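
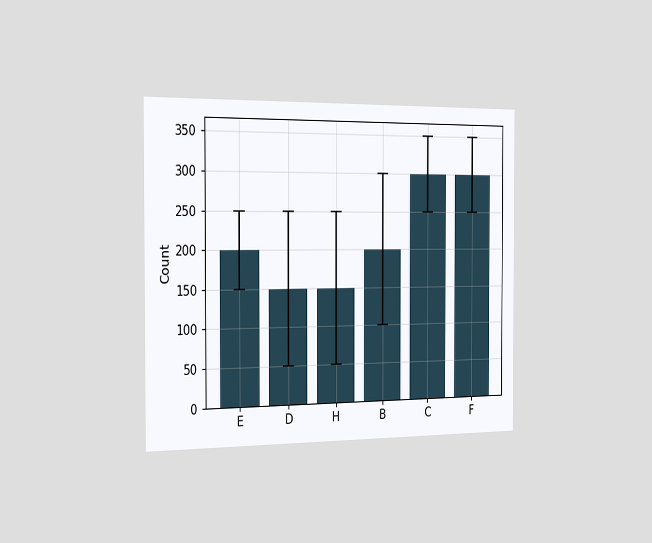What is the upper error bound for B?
The chart is viewed slightly from the left. The B bar's upper whisker reaches 300.

300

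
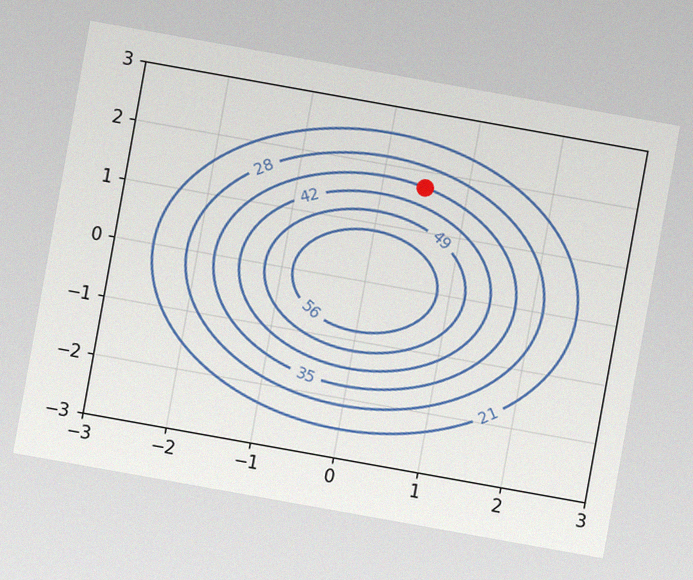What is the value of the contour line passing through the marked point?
35

The chart is tilted about 10° clockwise, with some photo noise. The marked point sits on the contour labelled 35.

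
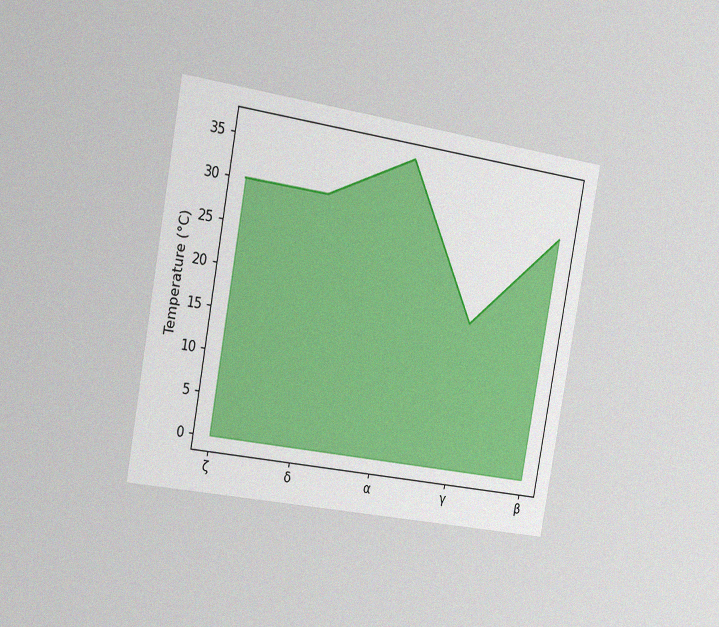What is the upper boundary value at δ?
The chart is tilted about 10° clockwise and viewed slightly from the left, with some photo noise. At δ the upper boundary is at 30°C.

30°C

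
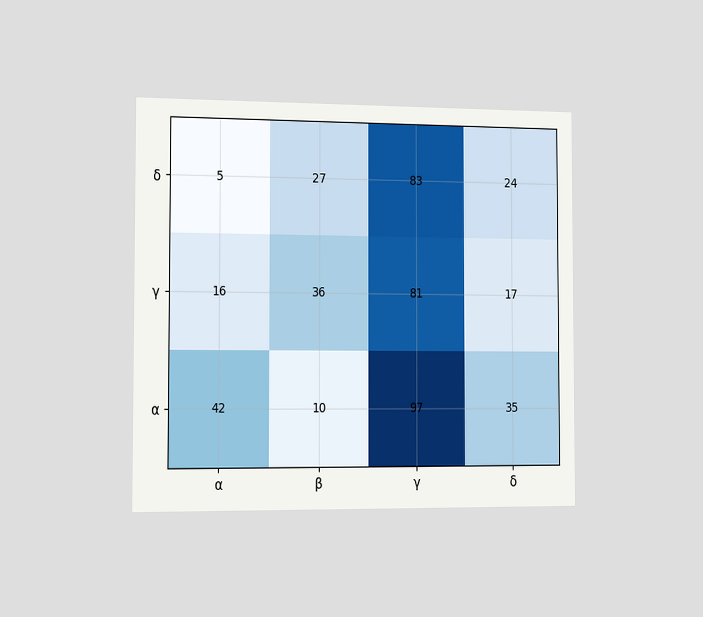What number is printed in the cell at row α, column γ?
The chart is viewed slightly from the left. The (α, γ) cell reads 97.

97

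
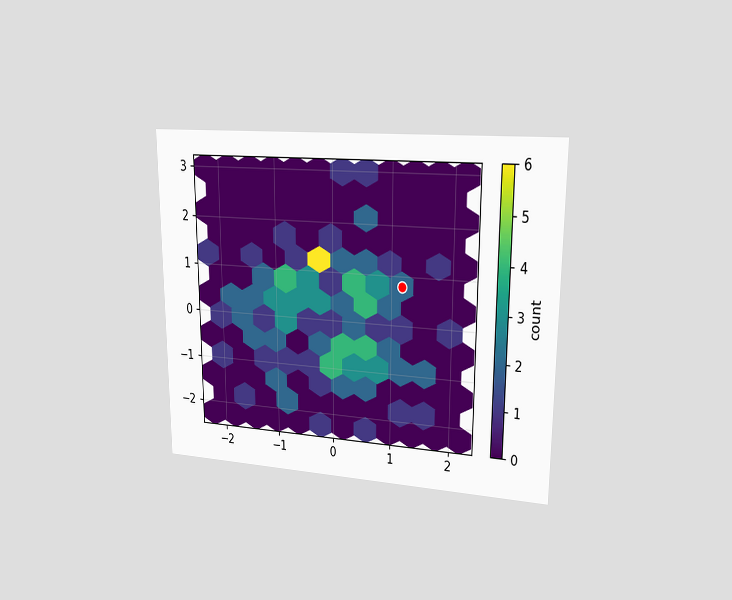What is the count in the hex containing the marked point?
2

The chart is viewed at a slight angle. The marked hex reads 2 on the colorbar.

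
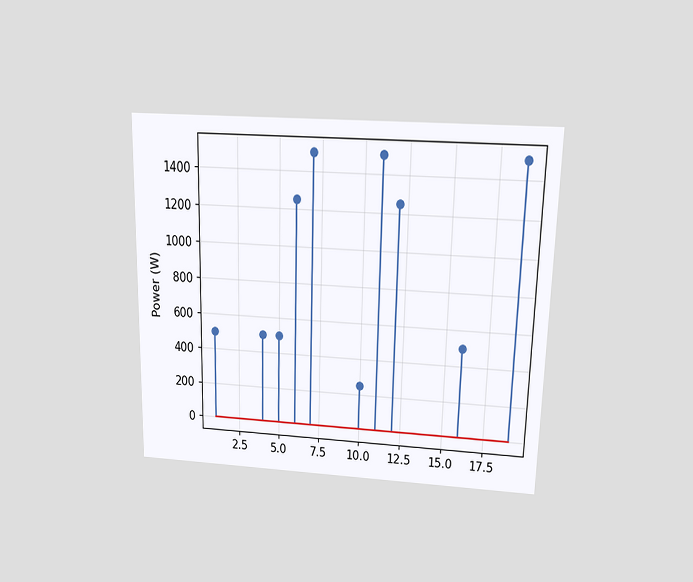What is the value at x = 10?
250W

The chart is viewed slightly from above. The stem at x=10 reaches 250W.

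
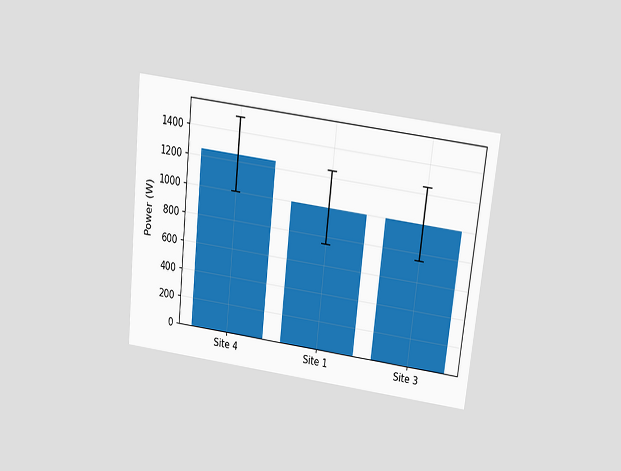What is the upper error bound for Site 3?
The chart is tilted about 6° clockwise and viewed slightly from above. The Site 3 bar's upper whisker reaches 1250W.

1250W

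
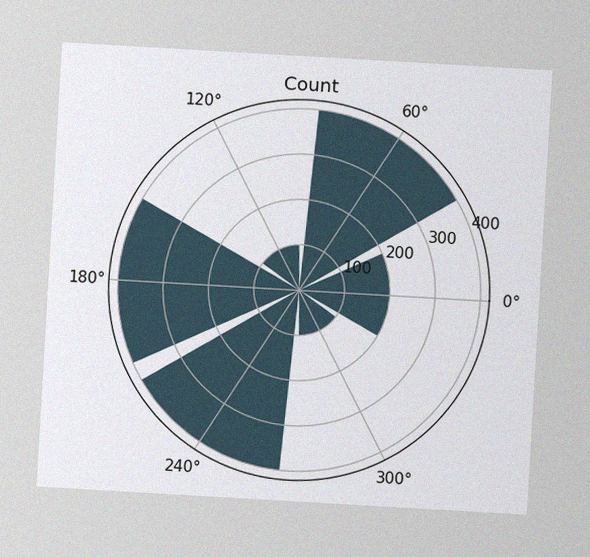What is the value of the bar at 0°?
The chart is tilted about 3° clockwise, with some photo noise. The bar at 0° reaches 200 on the radial axis.

200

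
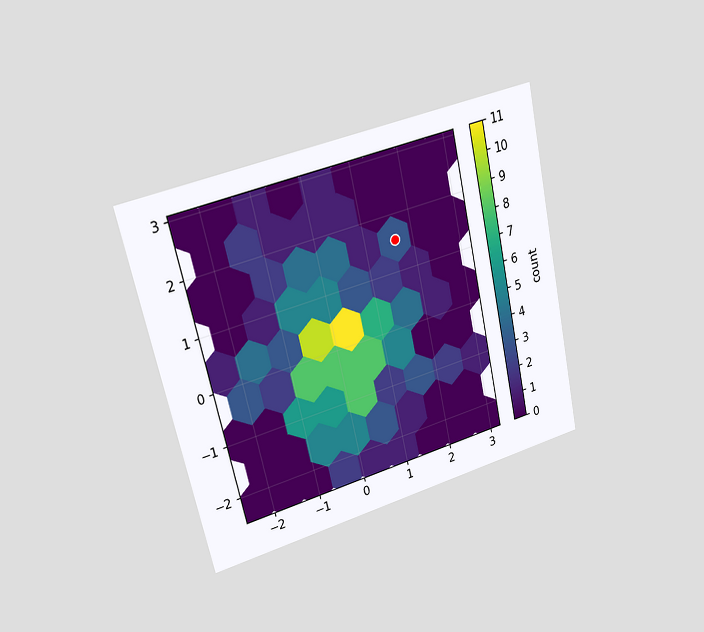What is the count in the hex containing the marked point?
3

The chart is tilted about 13° counter-clockwise and viewed at a slight angle. The marked hex reads 3 on the colorbar.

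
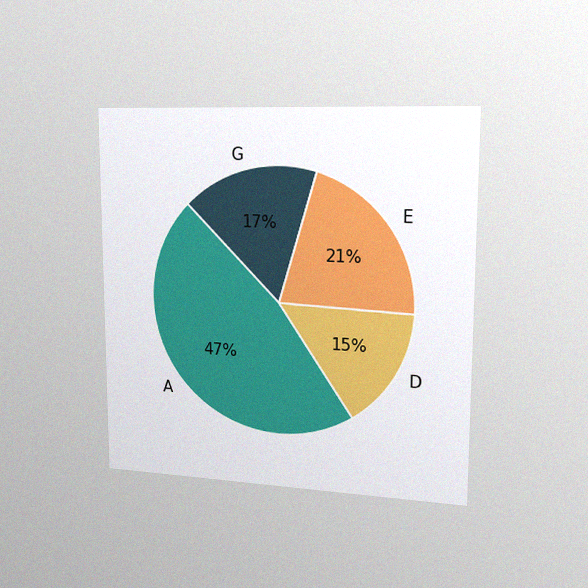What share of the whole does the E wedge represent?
21%

The chart is viewed slightly from the right, with some photo noise. The E slice takes up 21% of the pie.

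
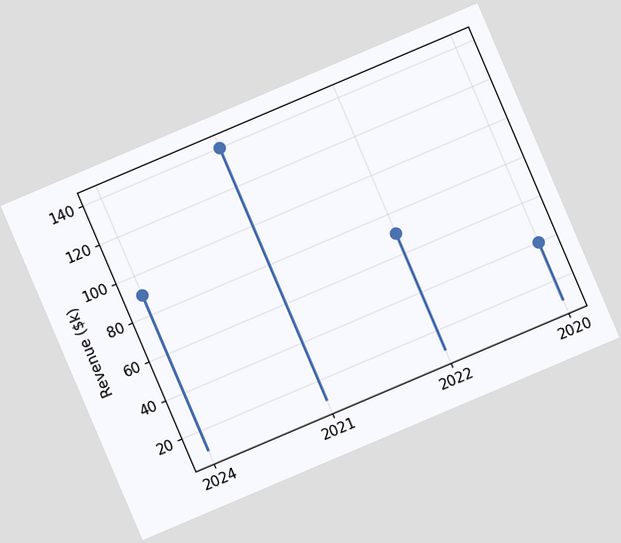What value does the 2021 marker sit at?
The chart is tilted about 23° counter-clockwise. The 2021 marker sits at $140k.

$140k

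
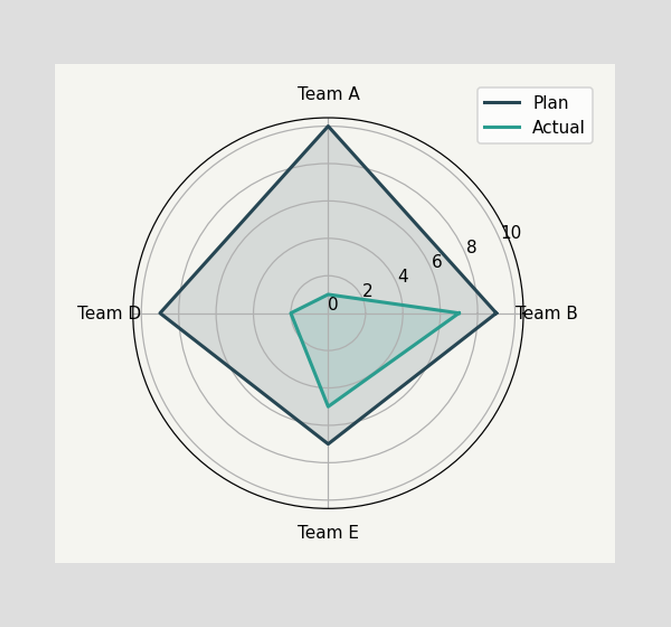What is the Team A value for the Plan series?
On the Team A axis, Plan reaches 10.

10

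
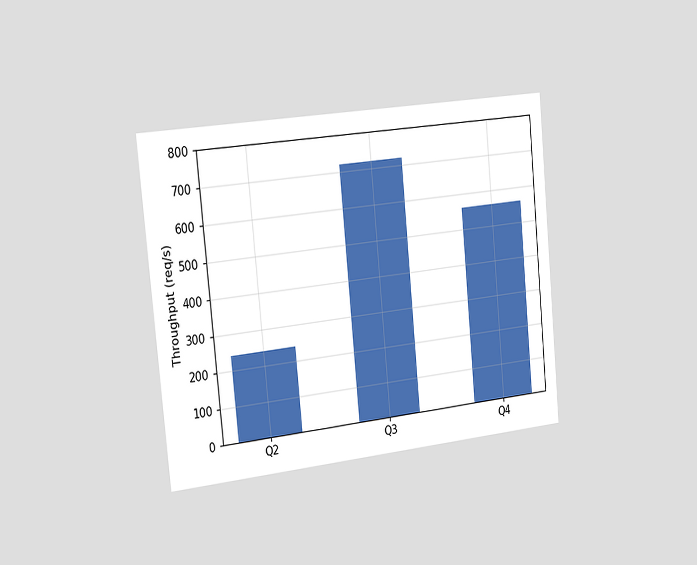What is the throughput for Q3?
The chart is tilted about 6° counter-clockwise and viewed slightly from the left. Reading along the chart's y-axis, the Q3 bar reaches 720req/s.

720req/s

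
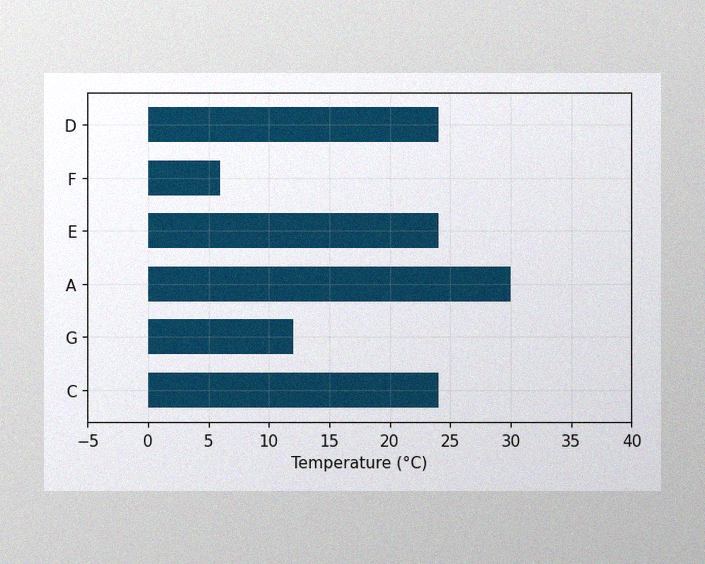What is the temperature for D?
24°C

The image has some photo noise and uneven lighting. Reading along the chart's x-axis, the D bar reaches 24°C.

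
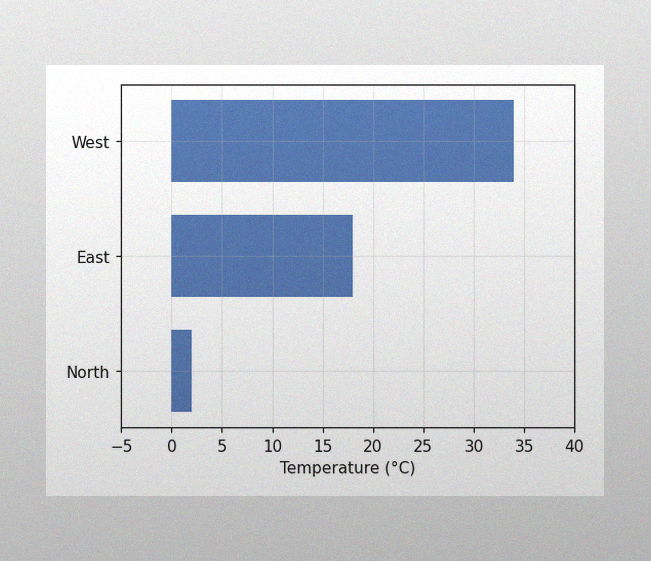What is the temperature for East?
The image has some photo noise and uneven lighting. Reading along the chart's x-axis, the East bar reaches 18°C.

18°C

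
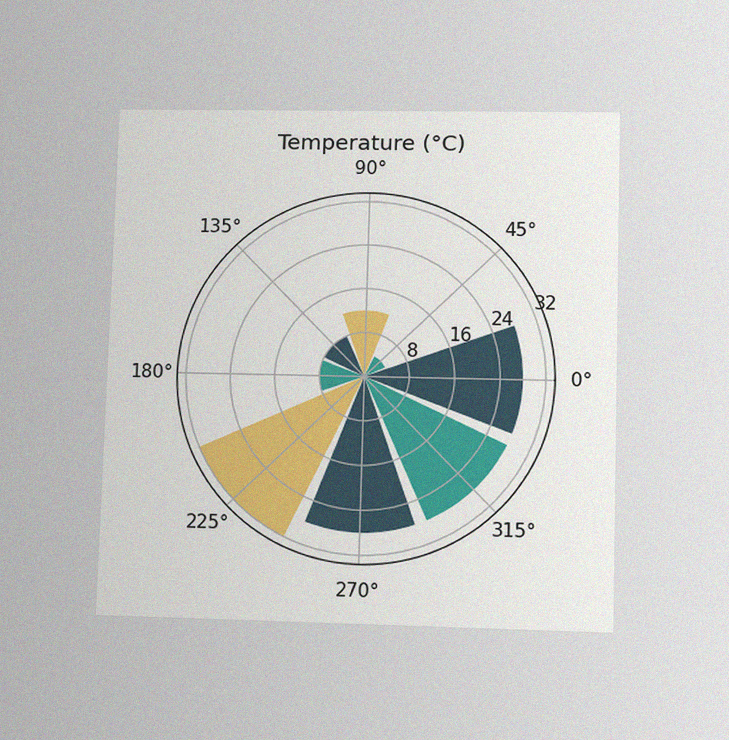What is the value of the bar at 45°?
The chart is viewed at a slight angle, with some photo noise. The bar at 45° reaches 4°C on the radial axis.

4°C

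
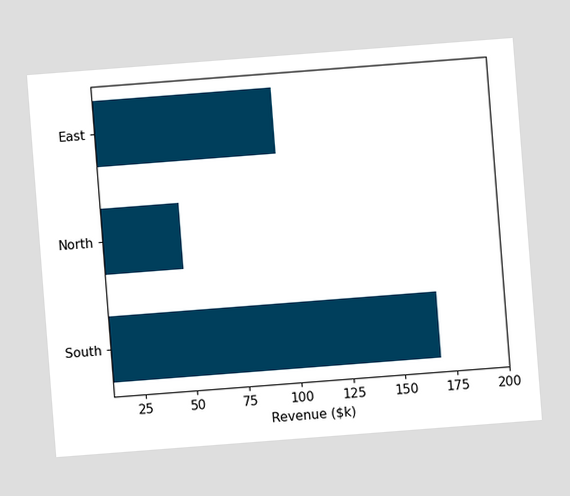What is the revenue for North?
$48k

The chart is tilted about 4° counter-clockwise. Reading along the chart's x-axis, the North bar reaches $48k.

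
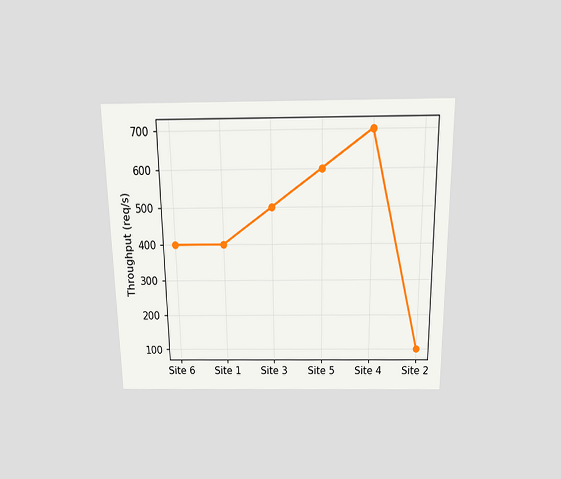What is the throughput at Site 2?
The chart is viewed slightly from above. At Site 2, the line is at 100req/s.

100req/s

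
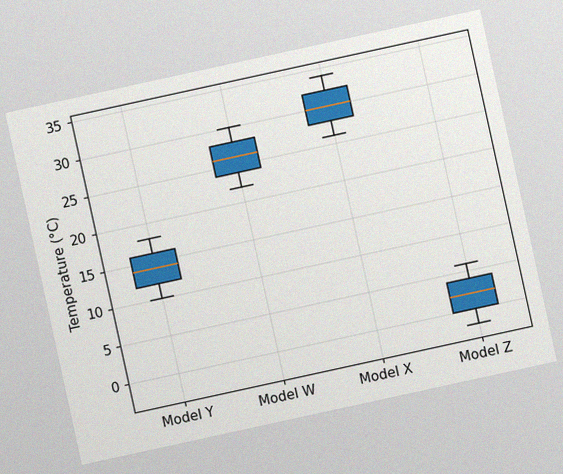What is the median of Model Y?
The chart is tilted about 12° counter-clockwise, with some photo noise. The median line in the Model Y box sits at 14°C.

14°C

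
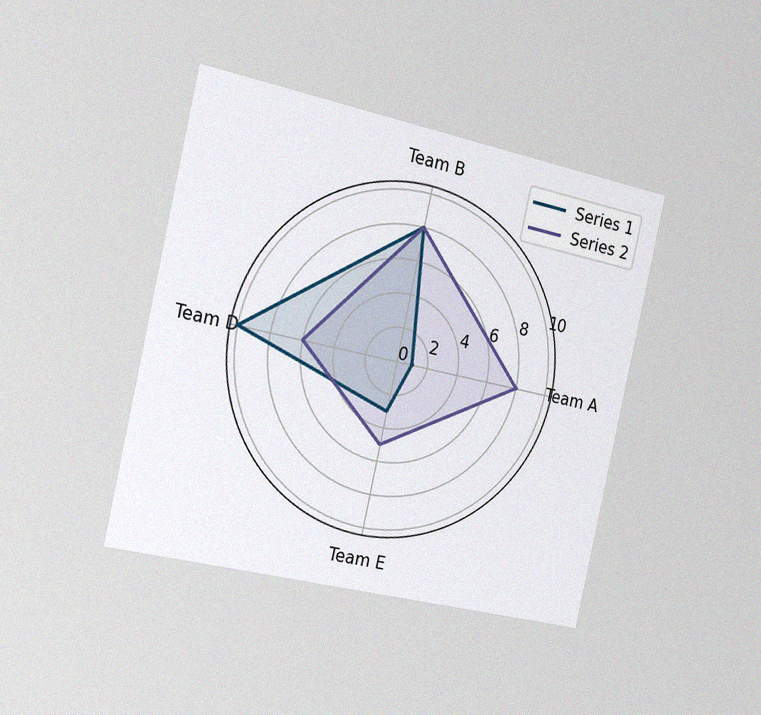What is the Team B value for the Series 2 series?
The chart is tilted about 12° clockwise and viewed slightly from the left, with some photo noise. On the Team B axis, Series 2 reaches 8.

8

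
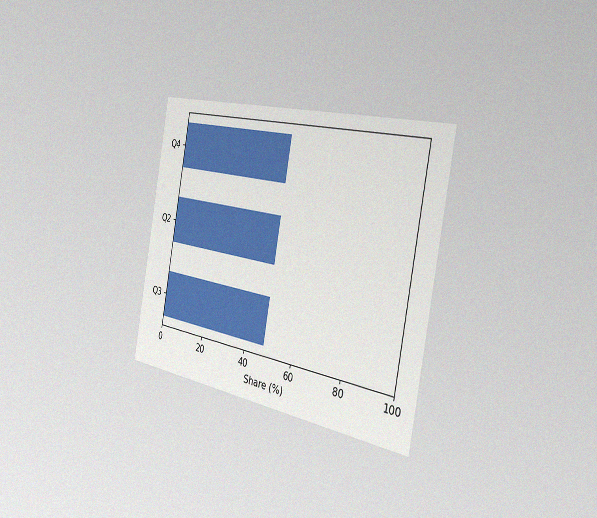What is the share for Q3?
The chart is tilted about 10° clockwise and viewed slightly from the right, with some photo noise. Reading along the chart's x-axis, the Q3 bar reaches 48%.

48%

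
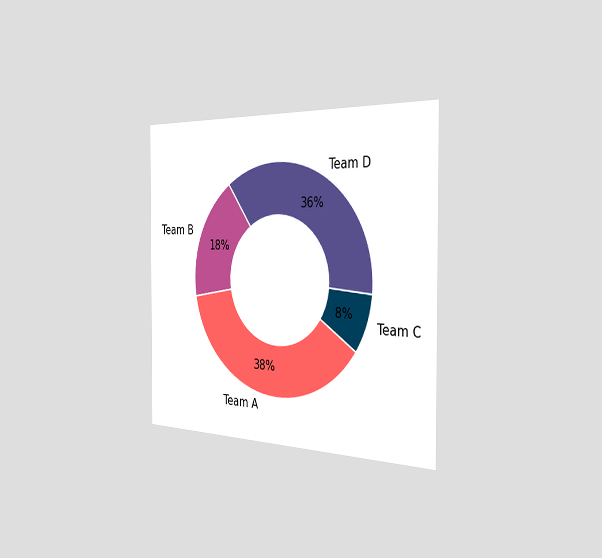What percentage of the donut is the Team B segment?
The chart is viewed slightly from the right. The Team B segment takes up 18% of the ring.

18%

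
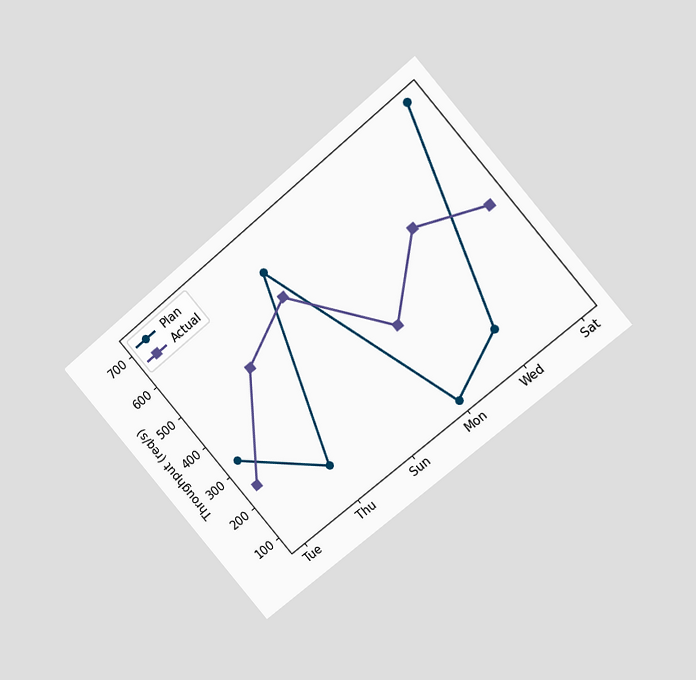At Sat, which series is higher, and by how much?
The chart is tilted about 40° counter-clockwise and viewed at a slight angle. At Sat, Plan sits above the other line by 320req/s.

Plan, by 320req/s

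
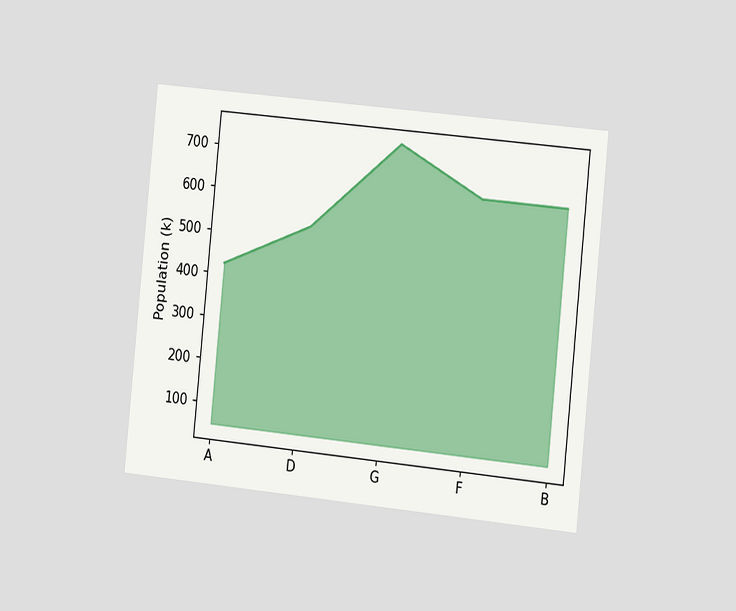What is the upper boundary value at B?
The chart is tilted about 6° clockwise and viewed slightly from the right. At B the upper boundary is at 636k.

636k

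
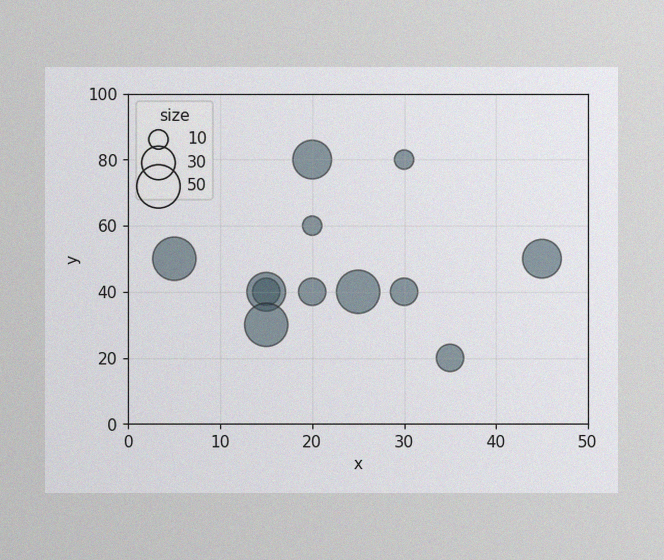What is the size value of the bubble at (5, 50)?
The image has some photo noise and uneven lighting. Matching the bubble at (5, 50) against the size legend gives 50.

50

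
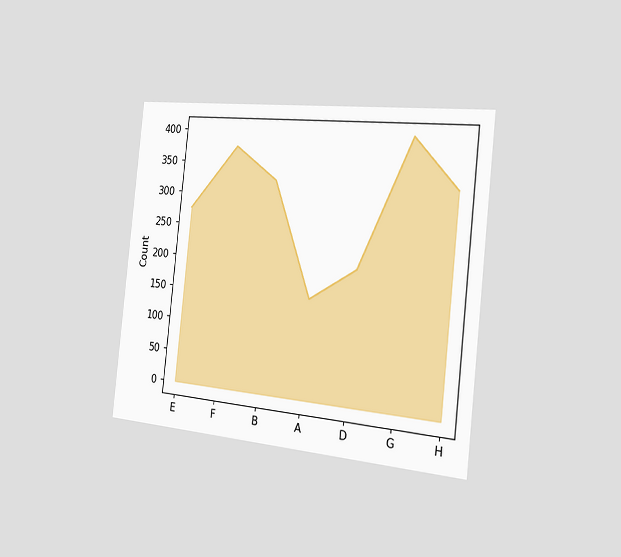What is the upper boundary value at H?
325

The chart is tilted about 6° clockwise and viewed slightly from the right. At H the upper boundary is at 325.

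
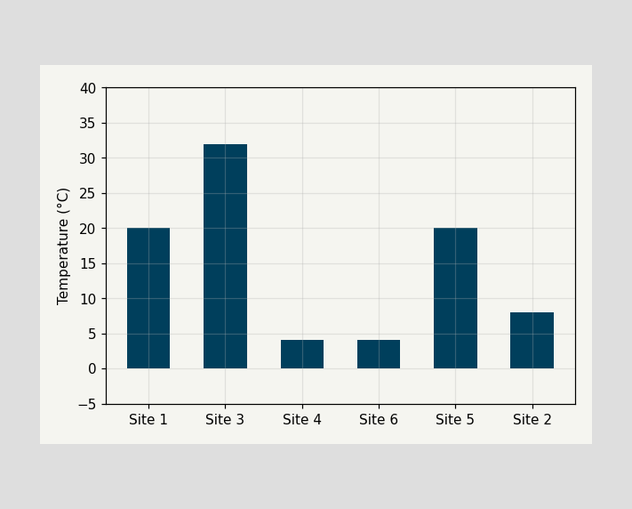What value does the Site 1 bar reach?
Reading along the chart's y-axis, the Site 1 bar reaches 20°C.

20°C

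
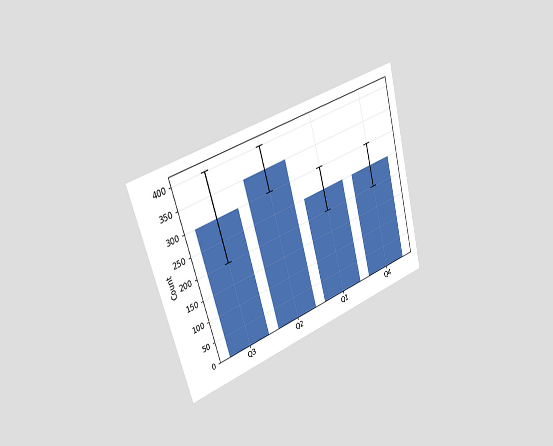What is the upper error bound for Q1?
The chart is tilted about 16° counter-clockwise and viewed slightly from the left. The Q1 bar's upper whisker reaches 300.

300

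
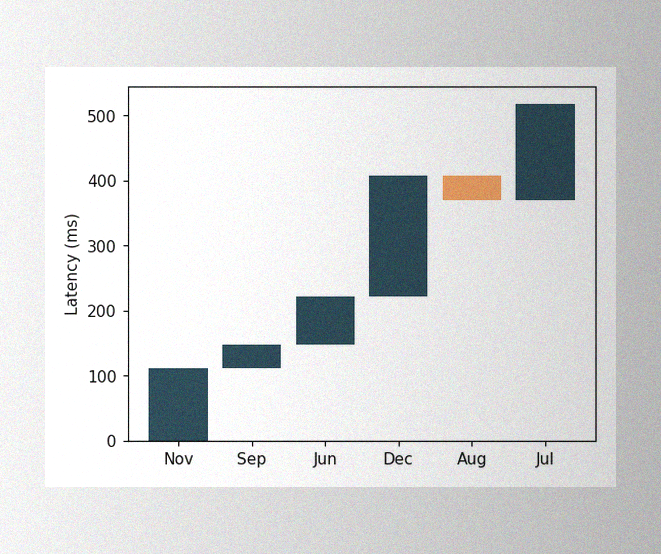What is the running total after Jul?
518ms

The image has some photo noise and uneven lighting. After Jul the running total reaches 518ms.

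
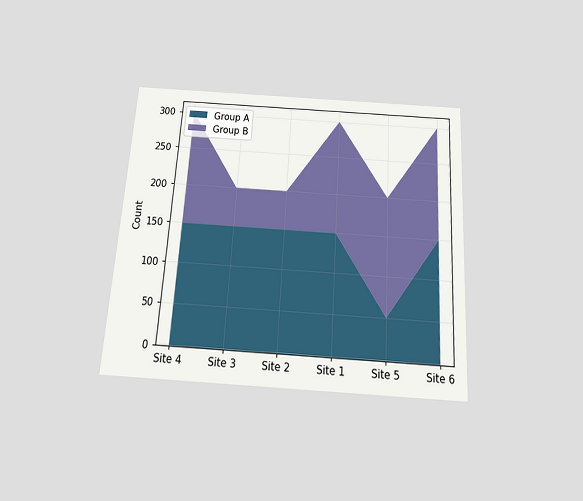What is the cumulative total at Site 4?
The chart is tilted about 4° clockwise and viewed slightly from below. The stacked total at Site 4 reaches 300.

300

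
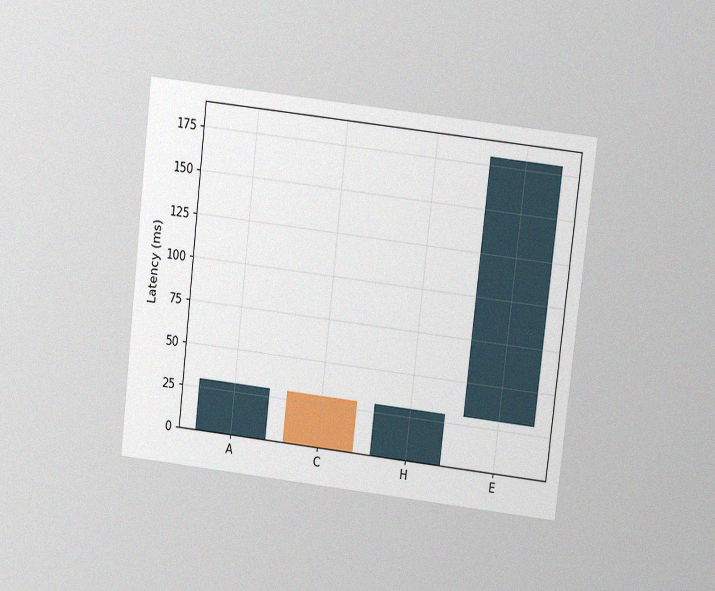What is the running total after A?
30ms

The chart is tilted about 7° clockwise and viewed at a slight angle, with some photo noise. After A the running total reaches 30ms.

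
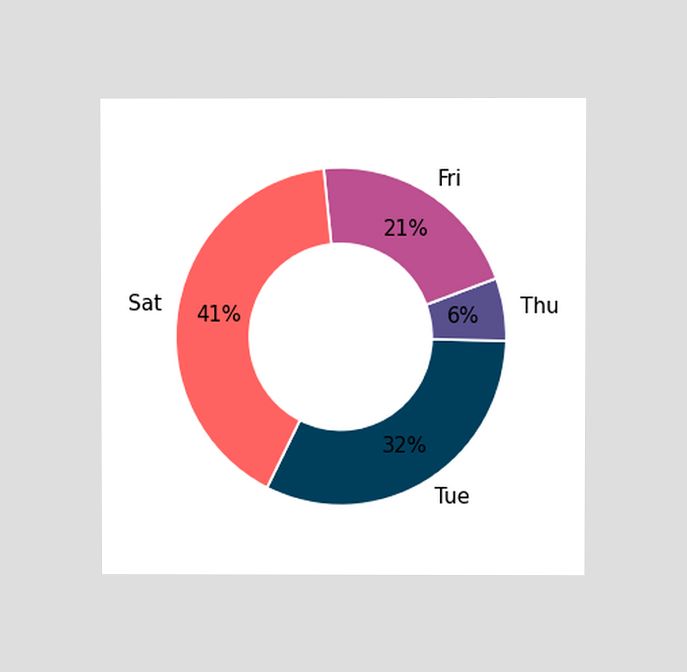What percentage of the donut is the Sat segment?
The chart is viewed at a slight angle. The Sat segment takes up 41% of the ring.

41%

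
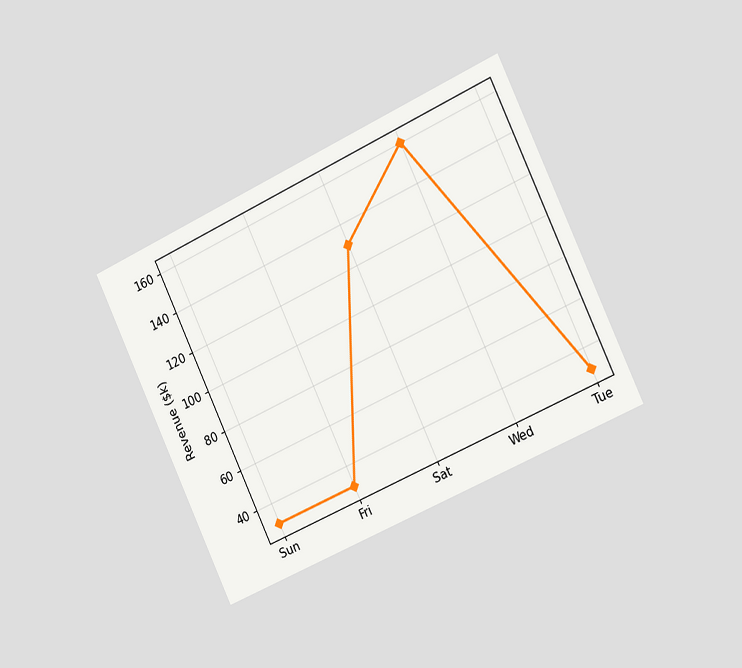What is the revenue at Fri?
The chart is tilted about 25° counter-clockwise and viewed slightly from the right. At Fri, the line is at $30k.

$30k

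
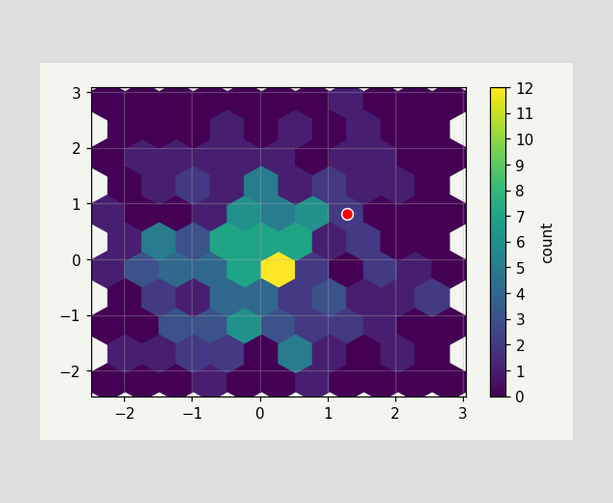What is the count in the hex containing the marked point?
2

The marked hex reads 2 on the colorbar.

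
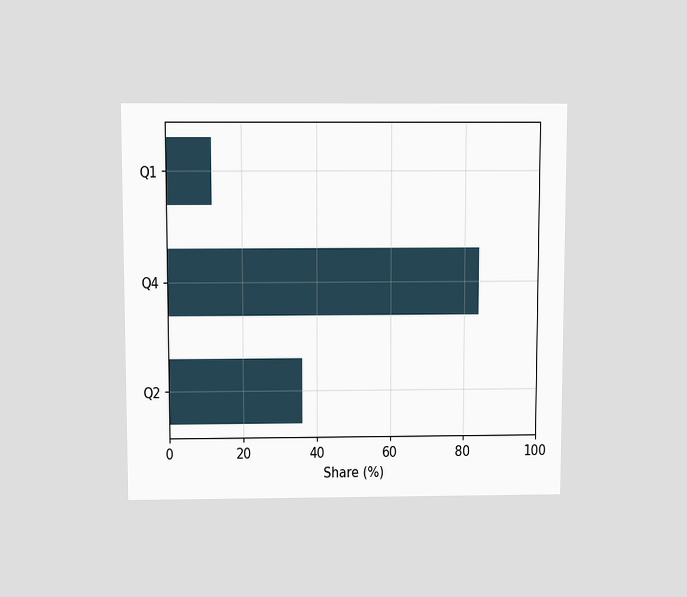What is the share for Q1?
The chart is viewed slightly from above. Reading along the chart's x-axis, the Q1 bar reaches 12%.

12%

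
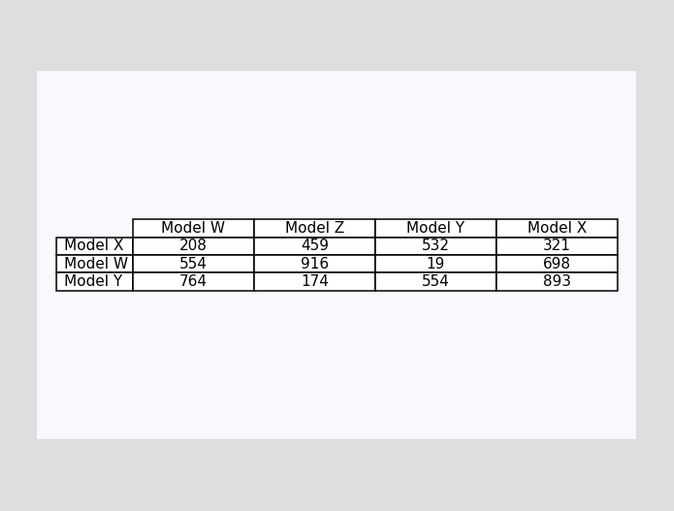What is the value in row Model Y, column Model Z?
174

The (Model Y, Model Z) cell reads 174.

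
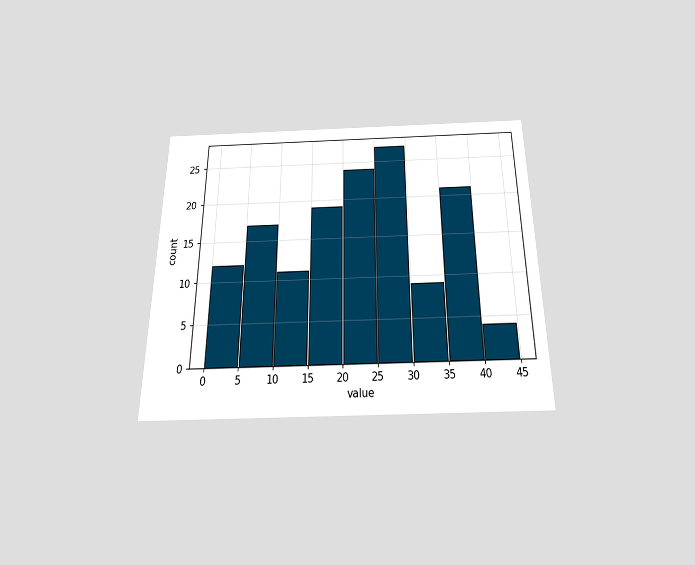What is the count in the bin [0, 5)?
12

The chart is viewed slightly from below. The [0, 5) bin has height 12.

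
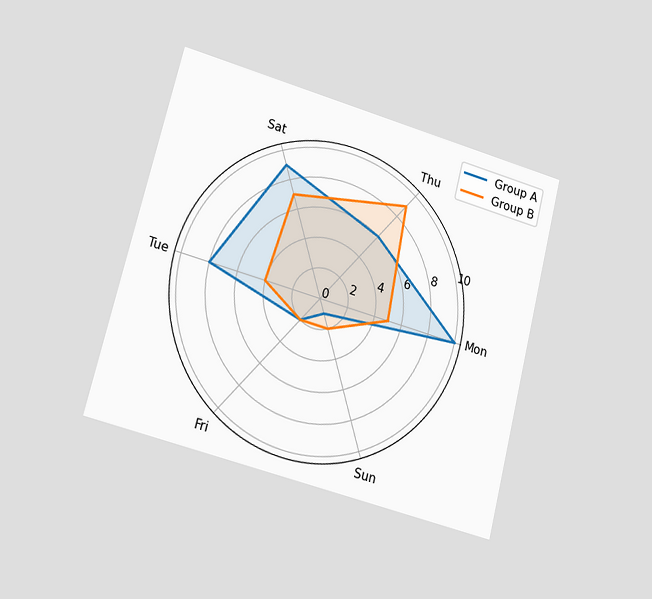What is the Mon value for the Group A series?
The chart is tilted about 14° clockwise and viewed at a slight angle. On the Mon axis, Group A reaches 10.

10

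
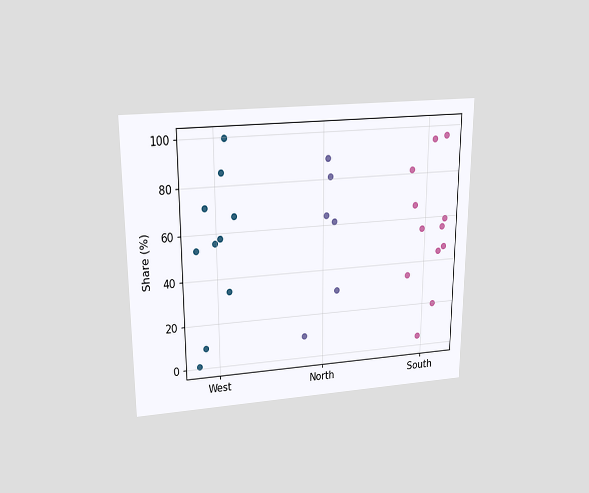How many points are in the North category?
6

The chart is viewed slightly from above. Counting the markers in the North column gives 6.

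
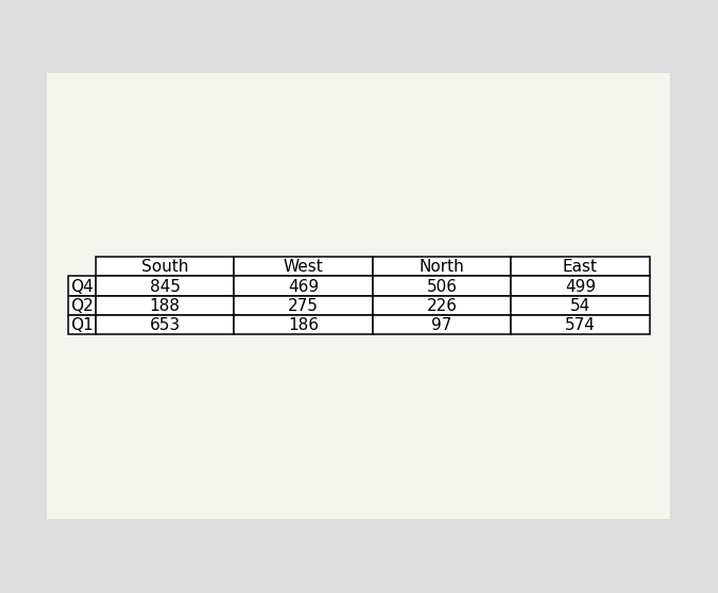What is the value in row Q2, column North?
226

The (Q2, North) cell reads 226.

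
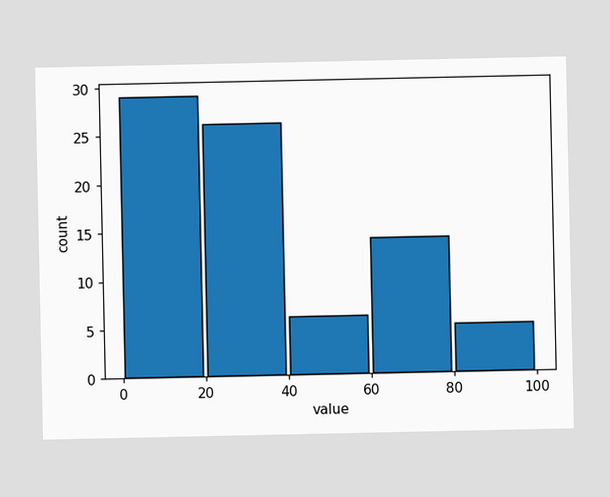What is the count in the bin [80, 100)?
5

The [80, 100) bin has height 5.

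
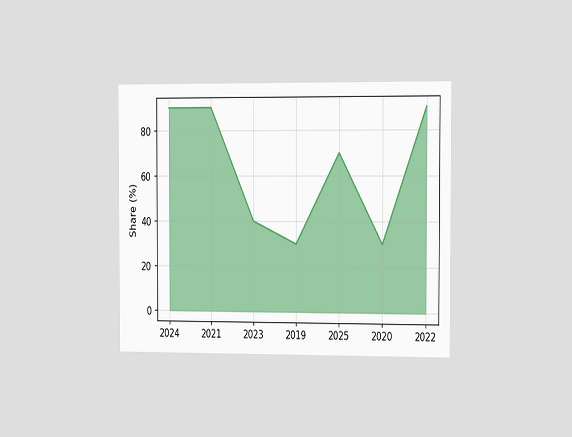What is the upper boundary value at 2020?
The chart is viewed slightly from the right. At 2020 the upper boundary is at 30%.

30%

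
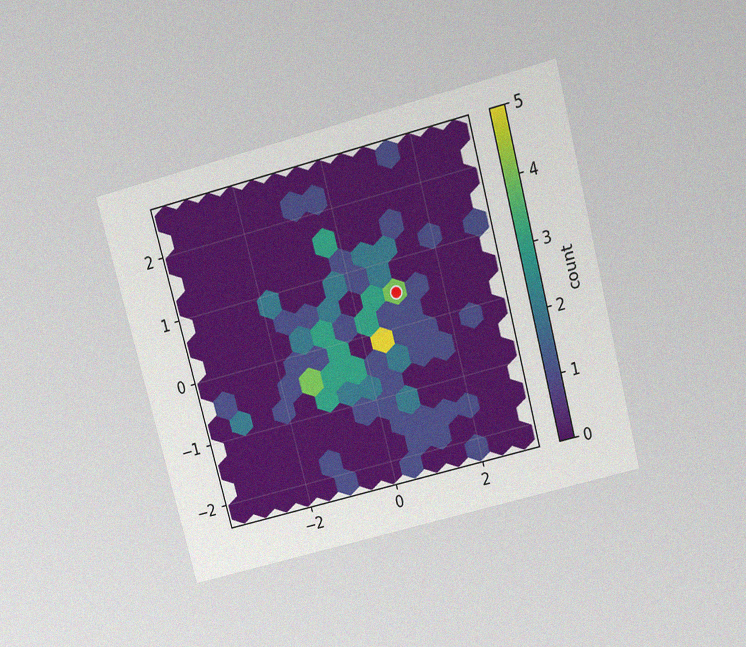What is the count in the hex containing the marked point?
The chart is tilted about 15° counter-clockwise and viewed slightly from above, with some photo noise. The marked hex reads 4 on the colorbar.

4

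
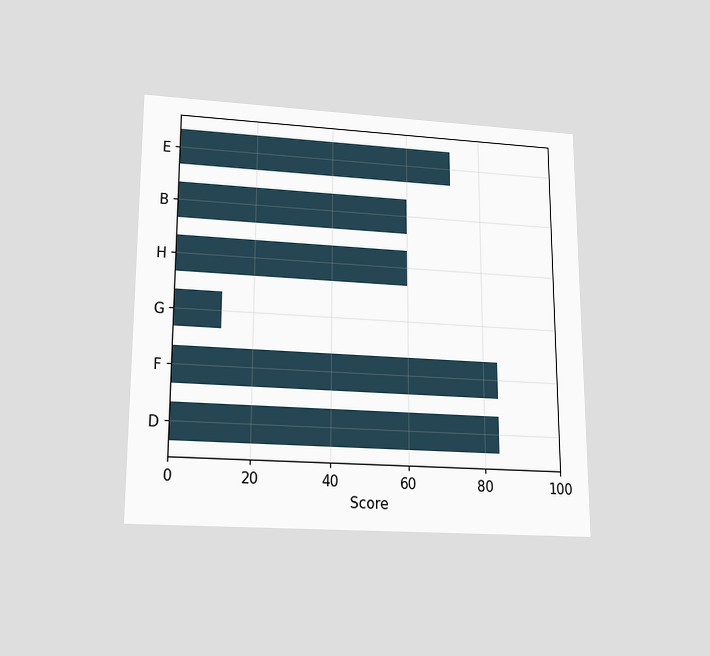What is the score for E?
72

The chart is viewed slightly from below. Reading along the chart's x-axis, the E bar reaches 72.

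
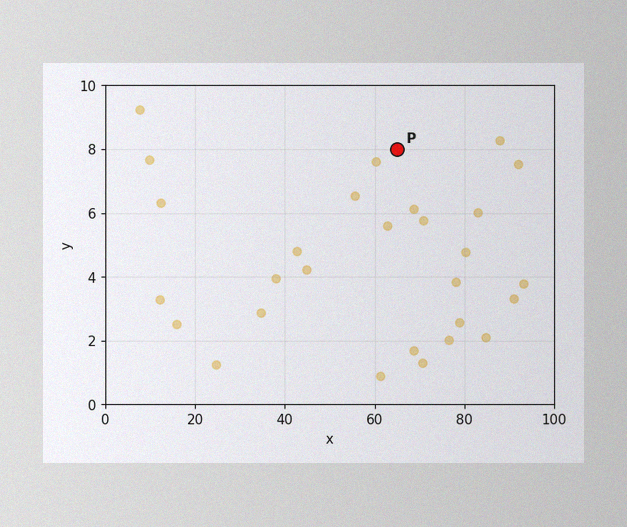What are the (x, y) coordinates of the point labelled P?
(65, 8)

The image has some photo noise and uneven lighting. Following the gridlines from P to each axis, P sits at (65, 8).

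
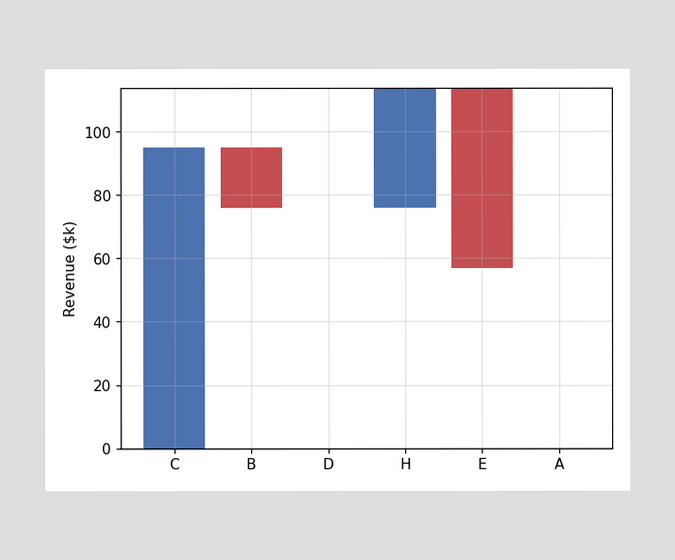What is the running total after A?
After A the running total reaches $57k.

$57k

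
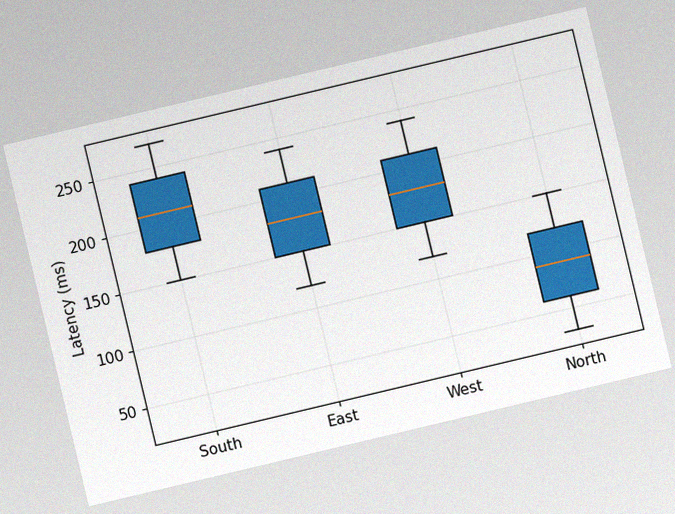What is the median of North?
90ms

The chart is tilted about 13° counter-clockwise, with some photo noise. The median line in the North box sits at 90ms.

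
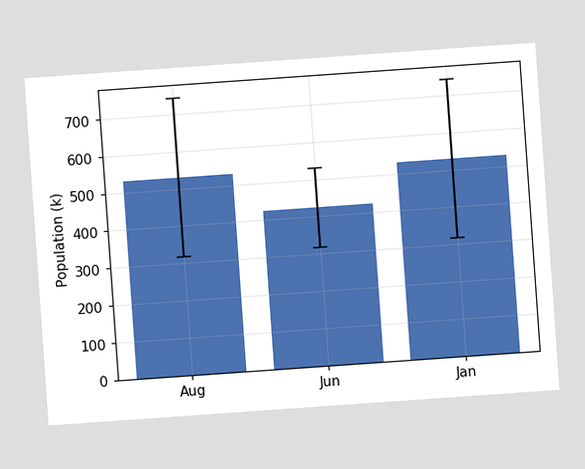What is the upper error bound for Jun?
The chart is tilted about 4° counter-clockwise. The Jun bar's upper whisker reaches 530k.

530k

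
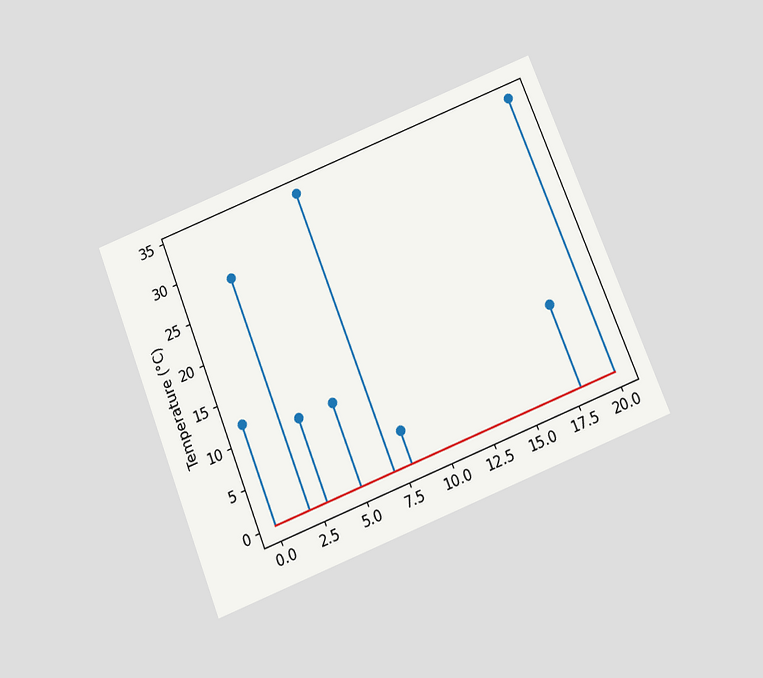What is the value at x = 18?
The chart is tilted about 22° counter-clockwise and viewed slightly from below. The stem at x=18 reaches 10°C.

10°C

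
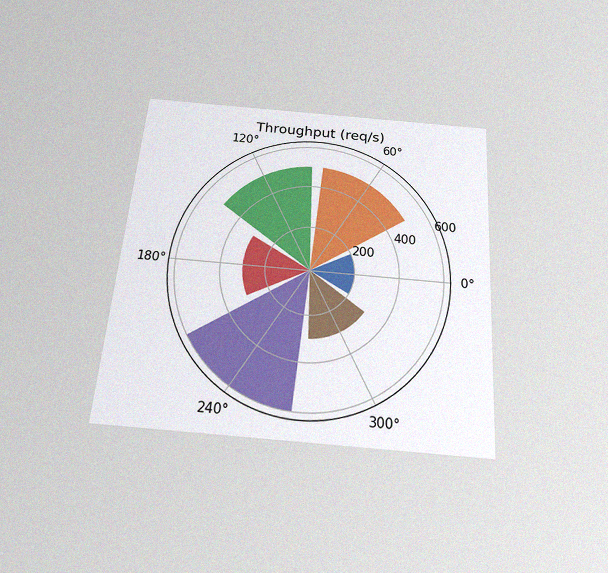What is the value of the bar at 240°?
600req/s

The chart is tilted about 4° clockwise and viewed slightly from below, with some photo noise. The bar at 240° reaches 600req/s on the radial axis.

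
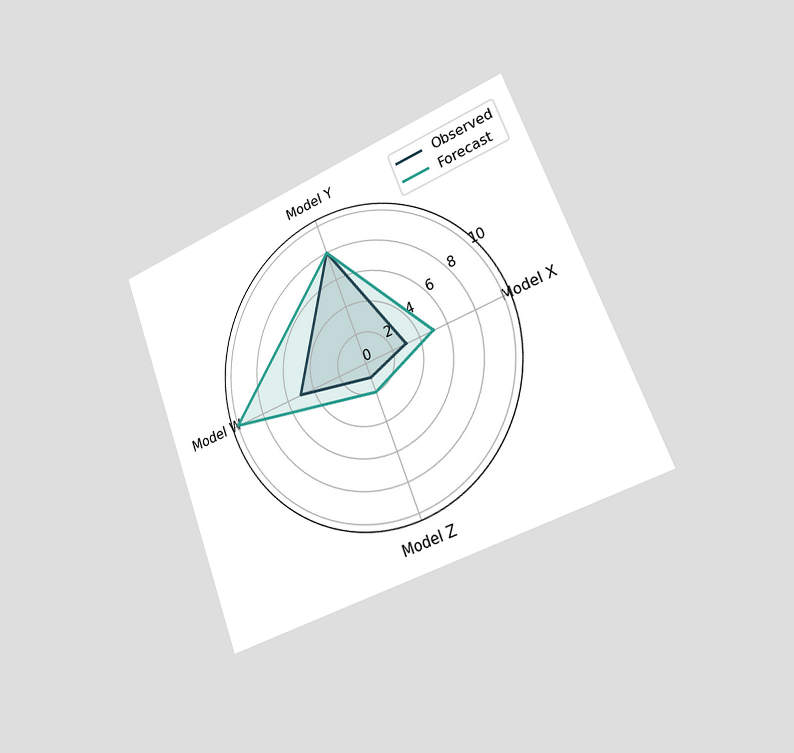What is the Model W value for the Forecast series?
10

The chart is tilted about 21° counter-clockwise and viewed slightly from the right. On the Model W axis, Forecast reaches 10.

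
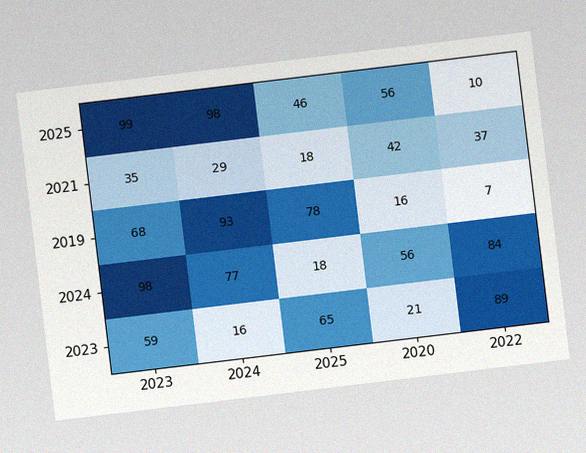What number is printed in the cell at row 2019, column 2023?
The chart is tilted about 7° counter-clockwise, with some photo noise. The (2019, 2023) cell reads 68.

68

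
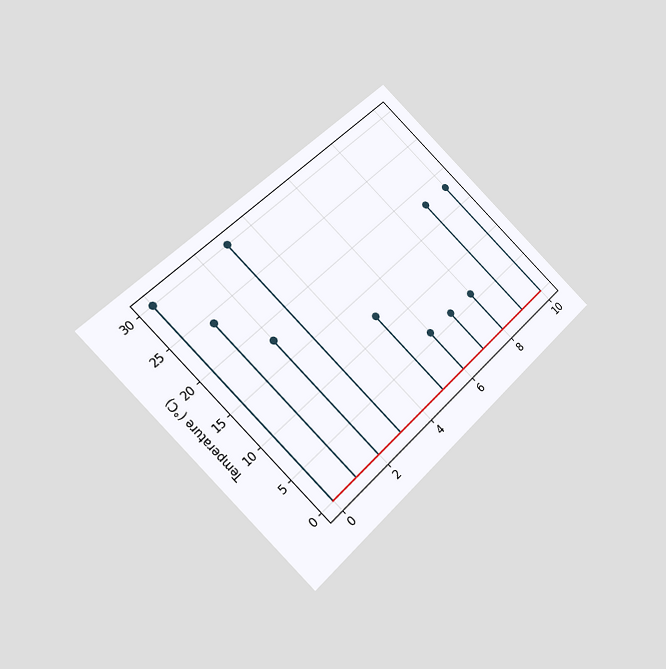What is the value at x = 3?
The chart is tilted about 45° counter-clockwise and viewed at a slight angle. The stem at x=3 reaches 30°C.

30°C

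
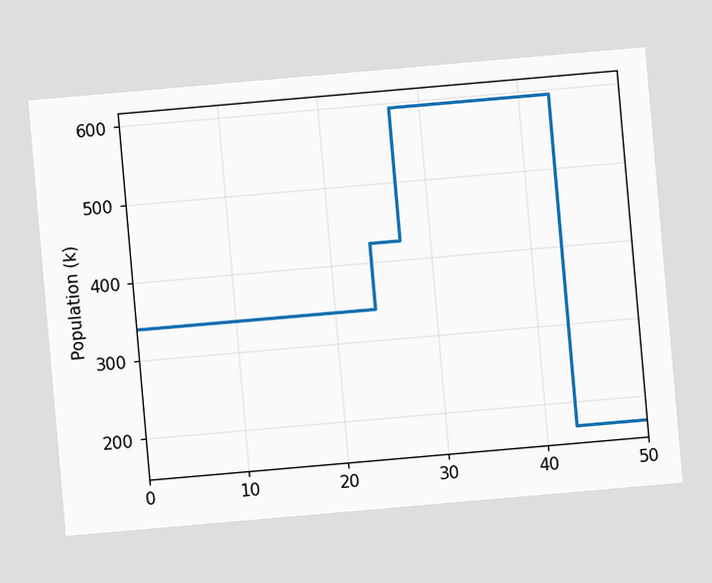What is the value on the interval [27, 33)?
The chart is tilted about 5° counter-clockwise. On [27, 33) the step sits at 595k.

595k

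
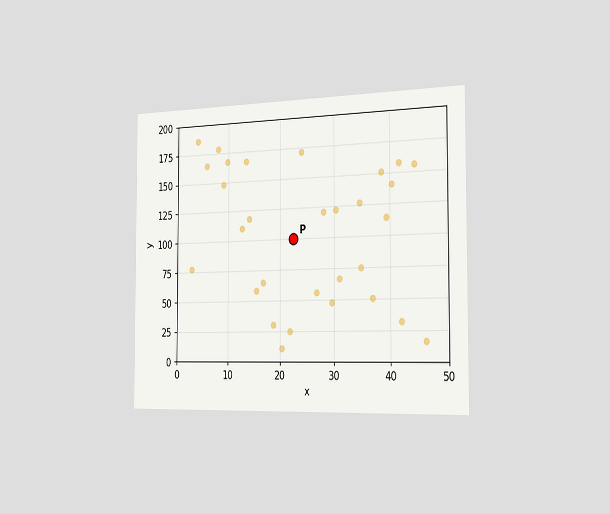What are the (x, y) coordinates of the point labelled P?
(22.5, 100)

The chart is viewed slightly from the right. Following the gridlines from P to each axis, P sits at (22.5, 100).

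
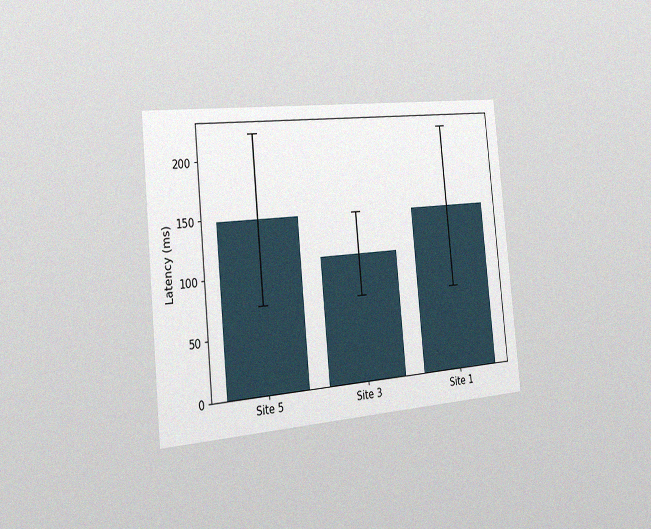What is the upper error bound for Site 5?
The chart is tilted about 5° counter-clockwise and viewed slightly from the left, with some photo noise. The Site 5 bar's upper whisker reaches 222ms.

222ms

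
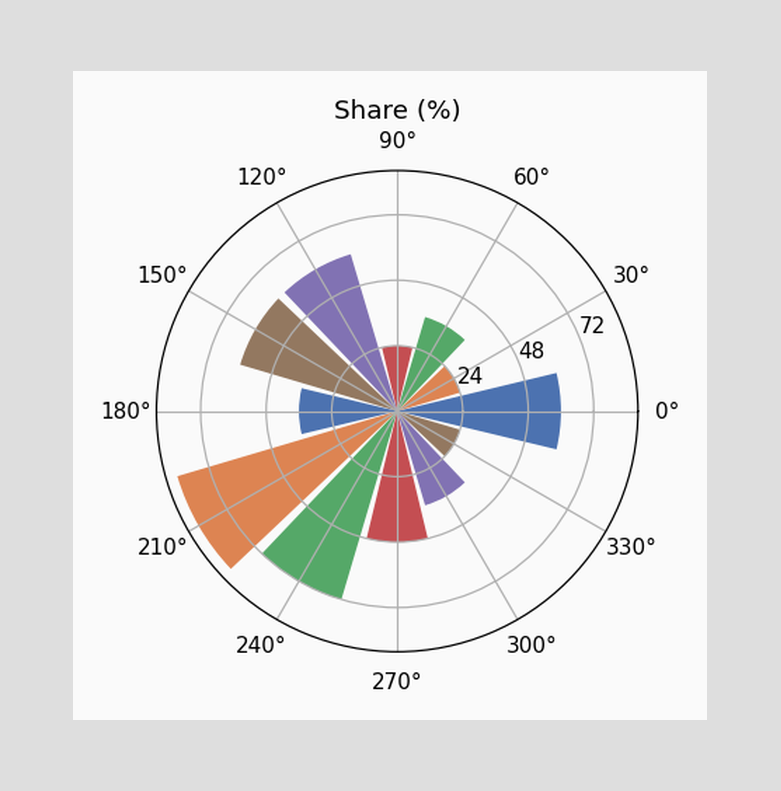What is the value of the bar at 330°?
24%

The bar at 330° reaches 24% on the radial axis.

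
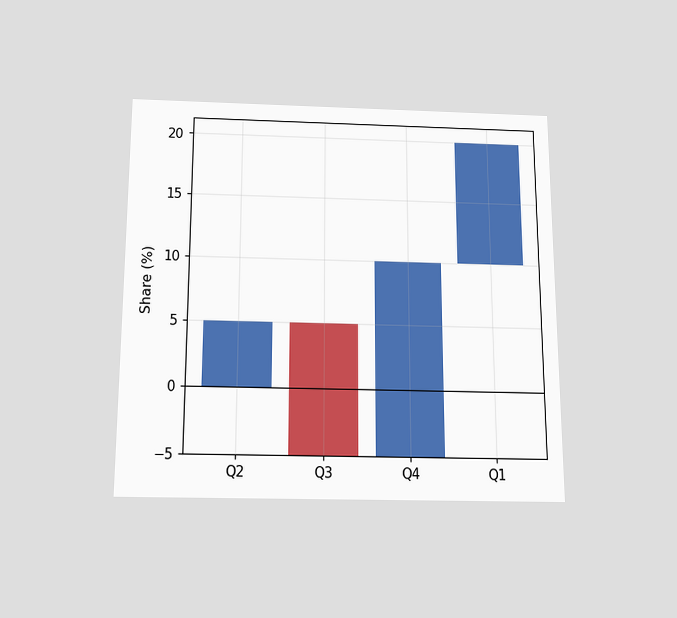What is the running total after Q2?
The chart is viewed slightly from below. After Q2 the running total reaches 5%.

5%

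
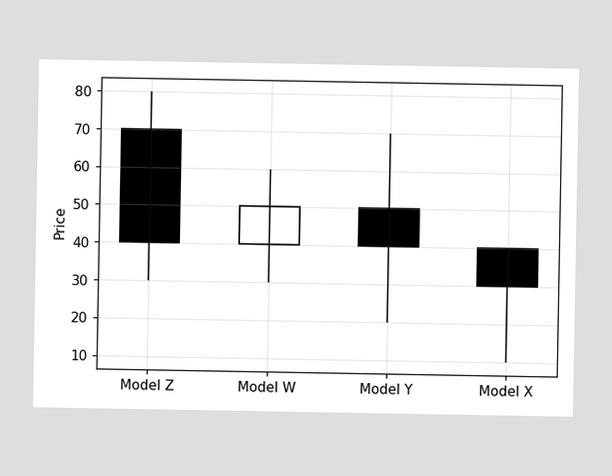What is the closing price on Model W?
50

The Model W candle closes at 50.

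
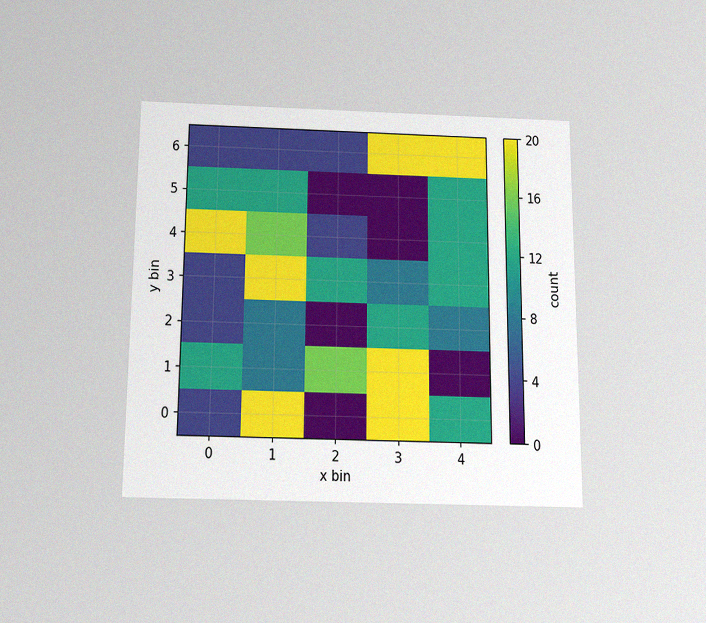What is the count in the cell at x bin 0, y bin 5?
The chart is viewed slightly from below, with some photo noise. Matching the cell (0, 5) against the colorbar gives 12.

12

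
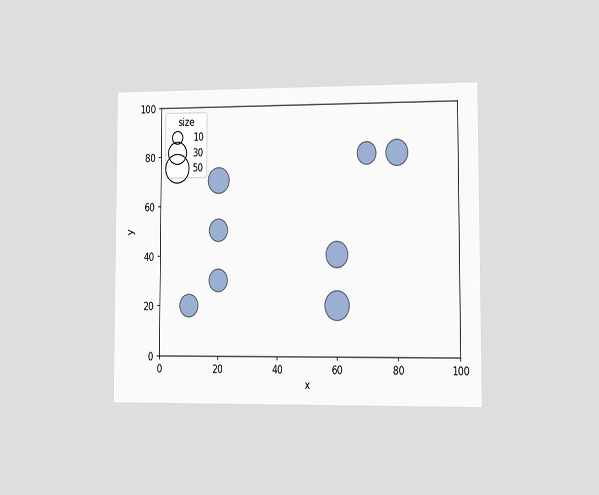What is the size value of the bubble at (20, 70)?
The chart is viewed slightly from the right. Matching the bubble at (20, 70) against the size legend gives 40.

40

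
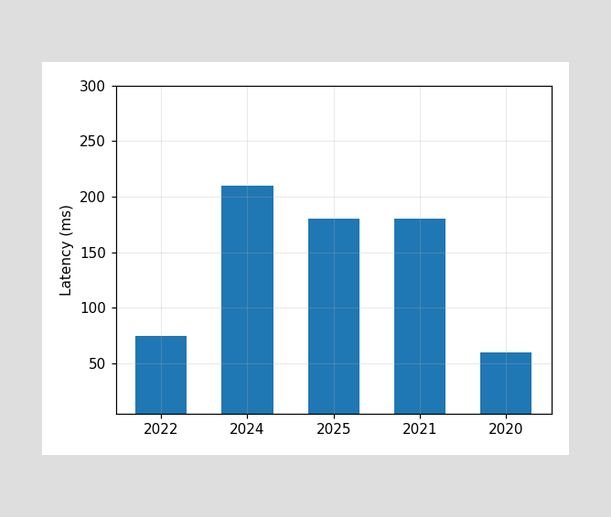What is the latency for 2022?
Reading along the chart's y-axis, the 2022 bar reaches 75ms.

75ms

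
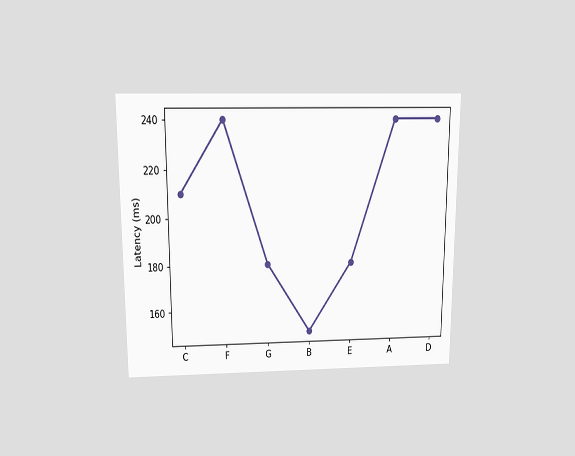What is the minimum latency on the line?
150ms

The chart is viewed slightly from above. The lowest point is at B, and reading across to the y-axis gives 150ms.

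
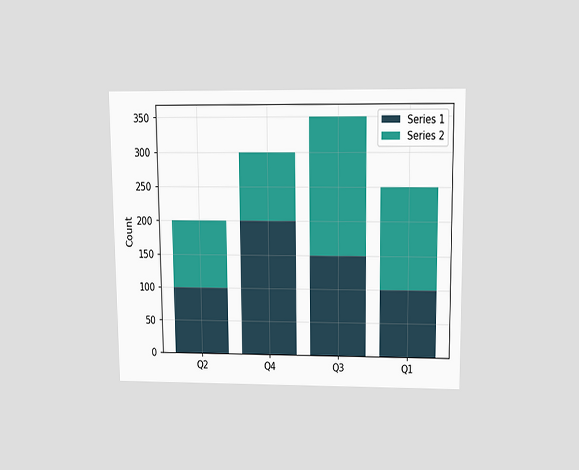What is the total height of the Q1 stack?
The chart is viewed slightly from above. The Q1 stack's top reaches 250 on the y-axis.

250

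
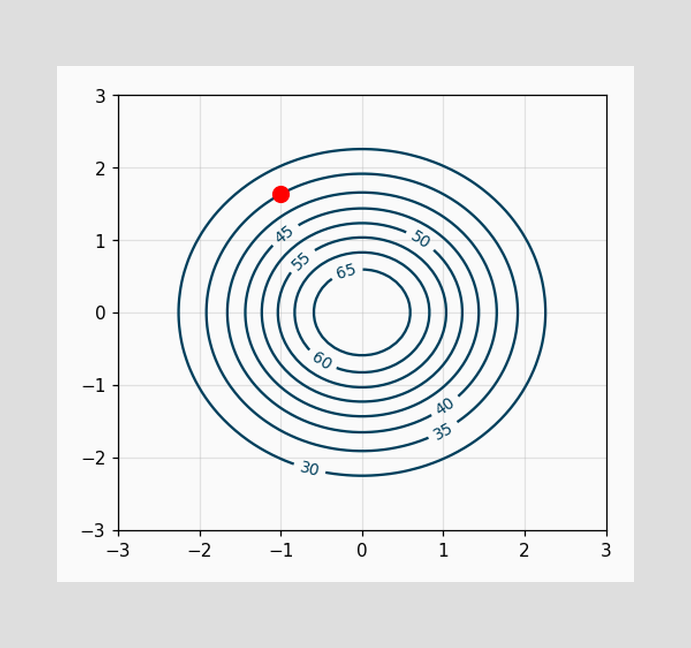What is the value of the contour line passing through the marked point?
The marked point sits on the contour labelled 35.

35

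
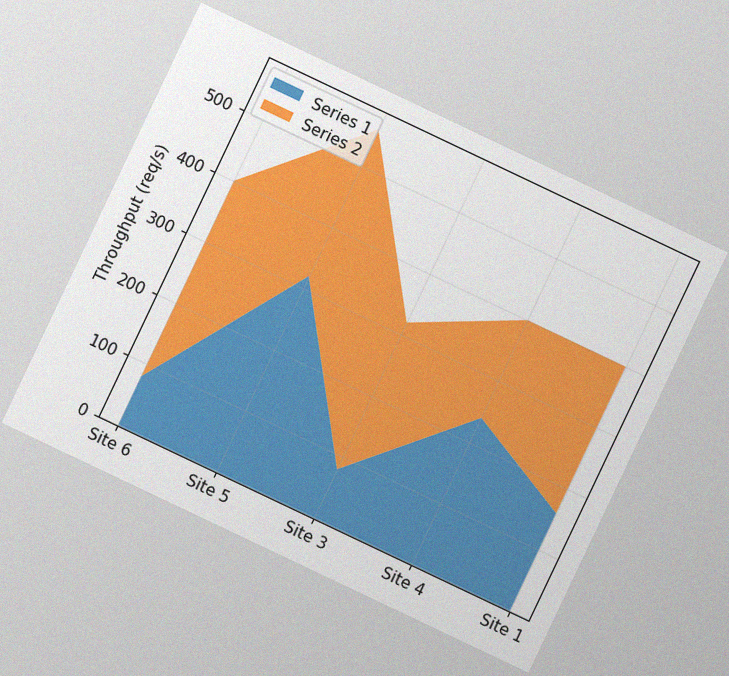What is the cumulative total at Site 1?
The chart is tilted about 25° clockwise, with some photo noise. The stacked total at Site 1 reaches 400req/s.

400req/s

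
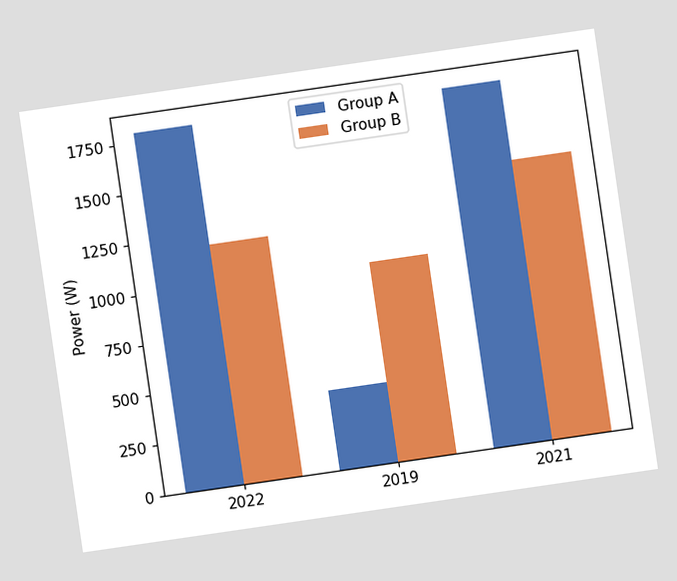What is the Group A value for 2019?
400W

The chart is tilted about 8° counter-clockwise. The Group A bar at 2019 reaches 400W on the y-axis.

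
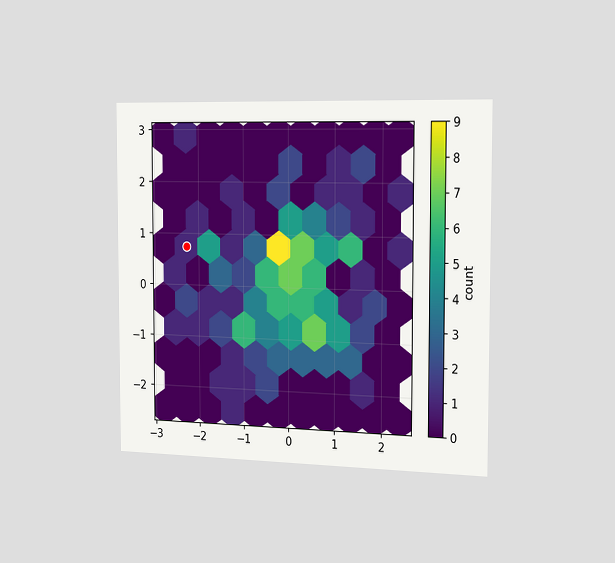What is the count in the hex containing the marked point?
The chart is viewed slightly from the right. The marked hex reads 1 on the colorbar.

1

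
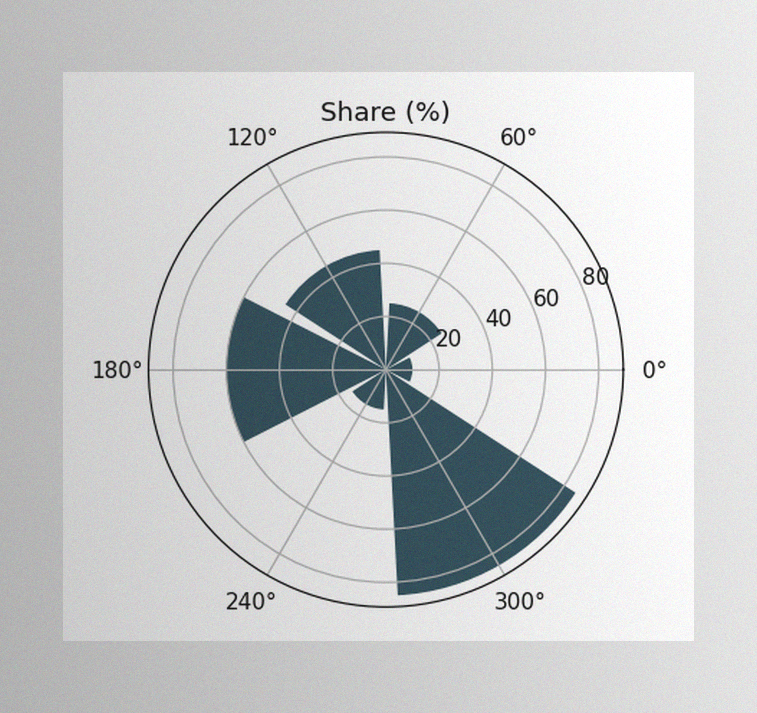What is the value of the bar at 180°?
60%

The image has some photo noise and uneven lighting. The bar at 180° reaches 60% on the radial axis.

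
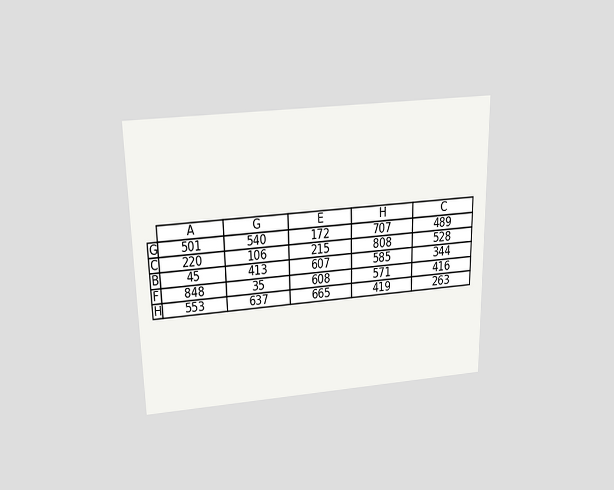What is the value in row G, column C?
489

The chart is viewed slightly from above. The (G, C) cell reads 489.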